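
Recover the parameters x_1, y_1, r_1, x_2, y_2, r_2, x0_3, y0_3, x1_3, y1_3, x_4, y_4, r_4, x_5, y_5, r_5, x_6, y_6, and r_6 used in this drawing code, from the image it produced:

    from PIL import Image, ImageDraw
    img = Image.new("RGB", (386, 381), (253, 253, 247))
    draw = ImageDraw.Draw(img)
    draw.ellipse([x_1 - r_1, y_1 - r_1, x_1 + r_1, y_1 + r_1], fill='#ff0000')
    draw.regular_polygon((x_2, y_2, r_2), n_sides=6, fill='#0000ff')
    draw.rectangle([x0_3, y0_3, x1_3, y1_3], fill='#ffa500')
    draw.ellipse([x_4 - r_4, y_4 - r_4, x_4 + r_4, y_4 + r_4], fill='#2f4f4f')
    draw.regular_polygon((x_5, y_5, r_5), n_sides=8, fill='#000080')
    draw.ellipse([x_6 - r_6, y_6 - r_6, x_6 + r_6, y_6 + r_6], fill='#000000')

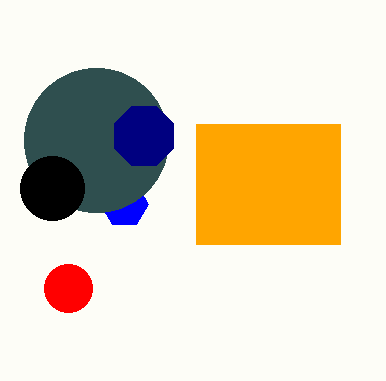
x_1 = 68; y_1 = 288; r_1 = 24; x_2 = 124; y_2 = 204; r_2 = 24; x0_3 = 196; y0_3 = 124; x1_3 = 340; y1_3 = 244; x_4 = 96; y_4 = 140; r_4 = 72; x_5 = 144; y_5 = 136; r_5 = 32; x_6 = 52; y_6 = 188; r_6 = 32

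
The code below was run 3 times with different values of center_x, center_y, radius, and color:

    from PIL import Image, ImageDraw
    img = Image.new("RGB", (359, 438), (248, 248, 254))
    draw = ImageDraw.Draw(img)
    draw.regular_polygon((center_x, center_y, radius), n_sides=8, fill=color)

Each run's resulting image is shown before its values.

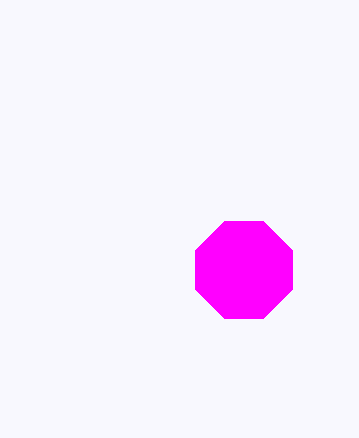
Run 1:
center_x = 244
center_y = 270
radius = 52
color = 'magenta'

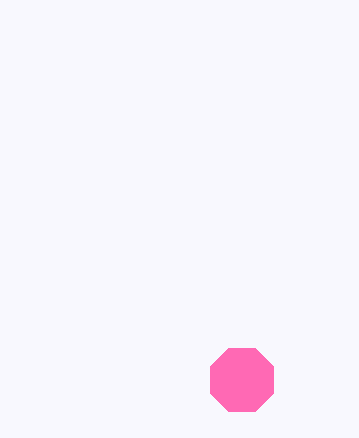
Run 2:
center_x = 242, center_y = 380, radius = 34, color = 'hotpink'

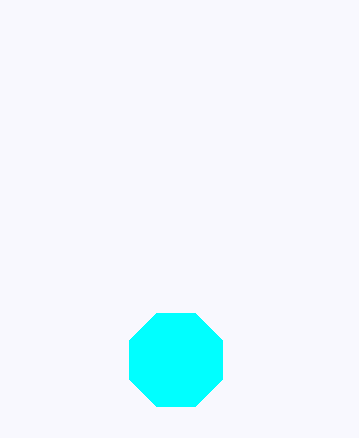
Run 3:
center_x = 176; center_y = 360; radius = 50; color = 'cyan'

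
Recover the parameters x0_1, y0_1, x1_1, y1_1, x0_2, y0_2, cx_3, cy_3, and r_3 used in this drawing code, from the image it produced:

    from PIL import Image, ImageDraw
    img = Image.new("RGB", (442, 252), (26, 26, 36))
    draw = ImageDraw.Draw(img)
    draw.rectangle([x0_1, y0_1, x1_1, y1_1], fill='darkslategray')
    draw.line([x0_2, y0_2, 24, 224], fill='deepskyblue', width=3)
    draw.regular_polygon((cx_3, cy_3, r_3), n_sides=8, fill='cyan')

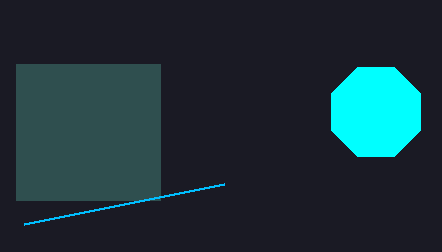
x0_1 = 16, y0_1 = 64, x1_1 = 160, y1_1 = 200, x0_2 = 224, y0_2 = 184, cx_3 = 376, cy_3 = 112, r_3 = 48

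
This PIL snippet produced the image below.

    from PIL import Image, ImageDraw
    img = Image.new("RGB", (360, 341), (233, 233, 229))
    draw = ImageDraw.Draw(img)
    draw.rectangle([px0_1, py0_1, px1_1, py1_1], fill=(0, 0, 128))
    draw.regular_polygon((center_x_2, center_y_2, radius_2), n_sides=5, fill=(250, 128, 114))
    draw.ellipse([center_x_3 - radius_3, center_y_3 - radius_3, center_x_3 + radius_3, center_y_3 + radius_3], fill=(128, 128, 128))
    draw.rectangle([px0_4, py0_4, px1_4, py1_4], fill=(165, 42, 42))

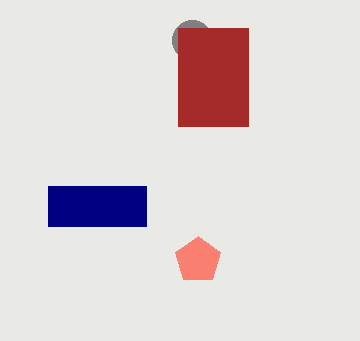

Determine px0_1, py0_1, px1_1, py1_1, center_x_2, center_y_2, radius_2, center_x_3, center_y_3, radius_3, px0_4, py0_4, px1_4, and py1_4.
px0_1 = 48, py0_1 = 186, px1_1 = 146, py1_1 = 226, center_x_2 = 198, center_y_2 = 260, radius_2 = 24, center_x_3 = 192, center_y_3 = 40, radius_3 = 20, px0_4 = 178, py0_4 = 28, px1_4 = 248, py1_4 = 126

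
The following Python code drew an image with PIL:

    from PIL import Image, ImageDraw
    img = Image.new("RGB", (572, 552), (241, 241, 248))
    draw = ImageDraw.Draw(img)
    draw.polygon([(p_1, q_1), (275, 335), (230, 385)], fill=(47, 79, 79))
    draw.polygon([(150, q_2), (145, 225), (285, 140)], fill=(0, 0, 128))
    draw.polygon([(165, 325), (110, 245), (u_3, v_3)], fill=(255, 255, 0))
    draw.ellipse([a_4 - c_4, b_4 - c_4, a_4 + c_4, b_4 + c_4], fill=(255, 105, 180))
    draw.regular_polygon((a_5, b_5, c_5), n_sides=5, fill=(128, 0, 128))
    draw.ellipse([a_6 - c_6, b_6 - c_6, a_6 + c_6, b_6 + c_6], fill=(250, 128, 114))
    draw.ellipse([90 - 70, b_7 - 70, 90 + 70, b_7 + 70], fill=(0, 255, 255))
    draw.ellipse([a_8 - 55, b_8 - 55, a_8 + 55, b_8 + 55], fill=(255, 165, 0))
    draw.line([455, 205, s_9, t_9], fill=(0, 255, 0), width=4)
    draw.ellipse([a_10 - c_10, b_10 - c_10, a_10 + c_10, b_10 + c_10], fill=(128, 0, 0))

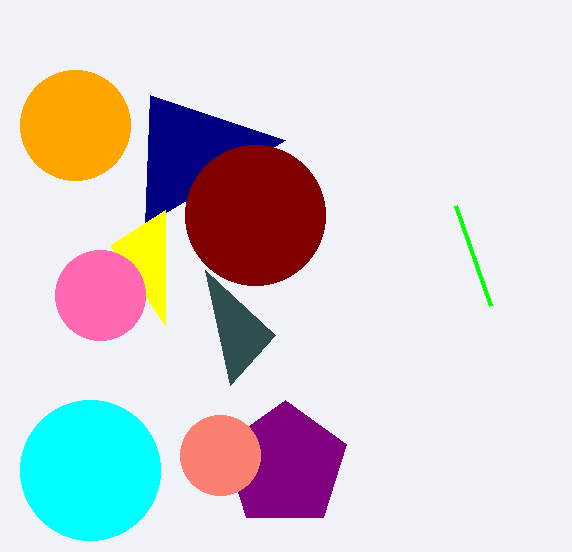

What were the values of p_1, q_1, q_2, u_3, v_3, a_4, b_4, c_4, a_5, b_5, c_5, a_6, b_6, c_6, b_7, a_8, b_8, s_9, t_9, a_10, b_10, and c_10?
p_1 = 205, q_1 = 270, q_2 = 95, u_3 = 165, v_3 = 210, a_4 = 100, b_4 = 295, c_4 = 45, a_5 = 285, b_5 = 465, c_5 = 65, a_6 = 220, b_6 = 455, c_6 = 40, b_7 = 470, a_8 = 75, b_8 = 125, s_9 = 490, t_9 = 305, a_10 = 255, b_10 = 215, c_10 = 70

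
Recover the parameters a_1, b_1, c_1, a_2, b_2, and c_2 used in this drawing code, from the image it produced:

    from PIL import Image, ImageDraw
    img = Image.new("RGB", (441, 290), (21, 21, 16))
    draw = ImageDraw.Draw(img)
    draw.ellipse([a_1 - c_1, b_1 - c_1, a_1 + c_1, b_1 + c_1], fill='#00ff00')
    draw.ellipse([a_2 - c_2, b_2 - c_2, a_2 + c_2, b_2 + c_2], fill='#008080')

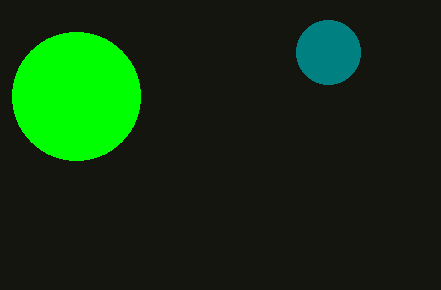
a_1 = 76; b_1 = 96; c_1 = 64; a_2 = 328; b_2 = 52; c_2 = 32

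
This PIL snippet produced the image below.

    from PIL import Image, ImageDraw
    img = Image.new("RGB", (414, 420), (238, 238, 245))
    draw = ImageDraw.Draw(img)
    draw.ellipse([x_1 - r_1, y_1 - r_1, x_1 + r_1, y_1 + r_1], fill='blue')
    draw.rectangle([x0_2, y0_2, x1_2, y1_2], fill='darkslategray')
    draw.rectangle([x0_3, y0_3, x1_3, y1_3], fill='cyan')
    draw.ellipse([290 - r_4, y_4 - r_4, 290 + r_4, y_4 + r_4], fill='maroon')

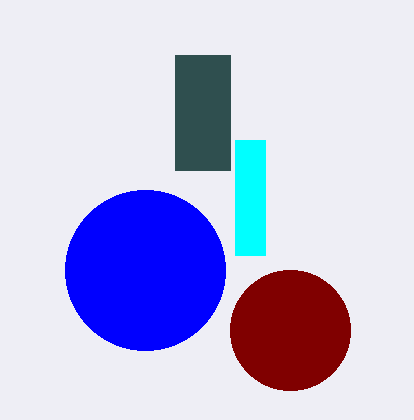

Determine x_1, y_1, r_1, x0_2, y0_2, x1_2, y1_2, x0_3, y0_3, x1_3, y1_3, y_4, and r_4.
x_1 = 145, y_1 = 270, r_1 = 80, x0_2 = 175, y0_2 = 55, x1_2 = 230, y1_2 = 170, x0_3 = 235, y0_3 = 140, x1_3 = 265, y1_3 = 255, y_4 = 330, r_4 = 60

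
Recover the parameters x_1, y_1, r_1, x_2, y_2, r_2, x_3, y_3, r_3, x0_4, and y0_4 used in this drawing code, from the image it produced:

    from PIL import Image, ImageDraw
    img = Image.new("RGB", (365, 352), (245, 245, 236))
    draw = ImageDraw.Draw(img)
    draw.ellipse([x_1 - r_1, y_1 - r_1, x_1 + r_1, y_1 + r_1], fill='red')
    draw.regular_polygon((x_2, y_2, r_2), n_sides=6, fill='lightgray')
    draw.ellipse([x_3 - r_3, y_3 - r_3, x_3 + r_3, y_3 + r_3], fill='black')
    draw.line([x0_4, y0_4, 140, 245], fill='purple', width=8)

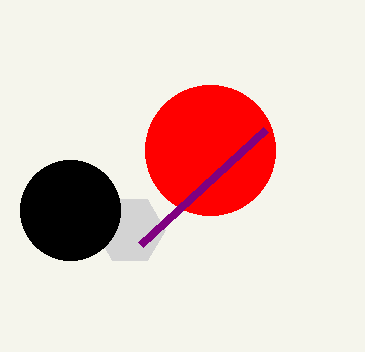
x_1 = 210; y_1 = 150; r_1 = 65; x_2 = 130; y_2 = 230; r_2 = 35; x_3 = 70; y_3 = 210; r_3 = 50; x0_4 = 265; y0_4 = 130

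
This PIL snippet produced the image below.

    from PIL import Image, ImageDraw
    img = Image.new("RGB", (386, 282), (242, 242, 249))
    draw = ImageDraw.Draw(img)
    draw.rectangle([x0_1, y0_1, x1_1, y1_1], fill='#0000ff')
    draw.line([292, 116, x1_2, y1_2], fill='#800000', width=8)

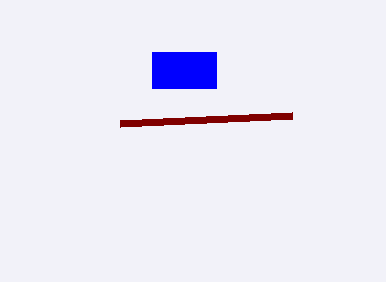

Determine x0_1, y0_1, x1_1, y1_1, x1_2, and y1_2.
x0_1 = 152, y0_1 = 52, x1_1 = 216, y1_1 = 88, x1_2 = 120, y1_2 = 124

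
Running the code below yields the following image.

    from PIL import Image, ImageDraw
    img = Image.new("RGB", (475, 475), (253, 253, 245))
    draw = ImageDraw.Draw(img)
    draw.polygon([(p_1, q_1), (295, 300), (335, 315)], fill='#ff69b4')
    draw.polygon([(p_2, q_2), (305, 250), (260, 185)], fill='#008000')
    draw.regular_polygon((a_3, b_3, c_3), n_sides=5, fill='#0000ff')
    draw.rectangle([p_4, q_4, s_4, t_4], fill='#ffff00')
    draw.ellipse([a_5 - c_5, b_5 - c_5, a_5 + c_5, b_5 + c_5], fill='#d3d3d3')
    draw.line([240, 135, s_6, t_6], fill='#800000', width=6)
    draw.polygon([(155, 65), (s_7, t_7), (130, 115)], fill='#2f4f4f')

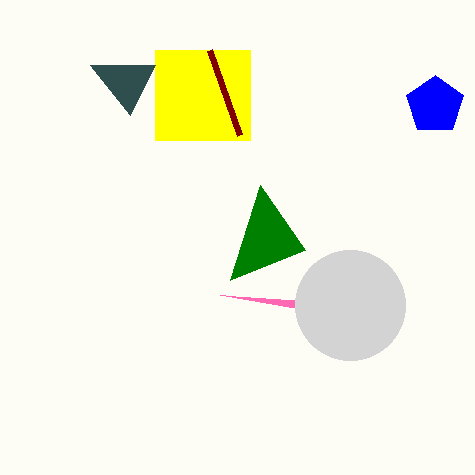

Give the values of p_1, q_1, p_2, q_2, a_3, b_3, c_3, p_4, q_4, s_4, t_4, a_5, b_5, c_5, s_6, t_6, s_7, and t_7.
p_1 = 220; q_1 = 295; p_2 = 230; q_2 = 280; a_3 = 435; b_3 = 105; c_3 = 30; p_4 = 155; q_4 = 50; s_4 = 250; t_4 = 140; a_5 = 350; b_5 = 305; c_5 = 55; s_6 = 210; t_6 = 50; s_7 = 90; t_7 = 65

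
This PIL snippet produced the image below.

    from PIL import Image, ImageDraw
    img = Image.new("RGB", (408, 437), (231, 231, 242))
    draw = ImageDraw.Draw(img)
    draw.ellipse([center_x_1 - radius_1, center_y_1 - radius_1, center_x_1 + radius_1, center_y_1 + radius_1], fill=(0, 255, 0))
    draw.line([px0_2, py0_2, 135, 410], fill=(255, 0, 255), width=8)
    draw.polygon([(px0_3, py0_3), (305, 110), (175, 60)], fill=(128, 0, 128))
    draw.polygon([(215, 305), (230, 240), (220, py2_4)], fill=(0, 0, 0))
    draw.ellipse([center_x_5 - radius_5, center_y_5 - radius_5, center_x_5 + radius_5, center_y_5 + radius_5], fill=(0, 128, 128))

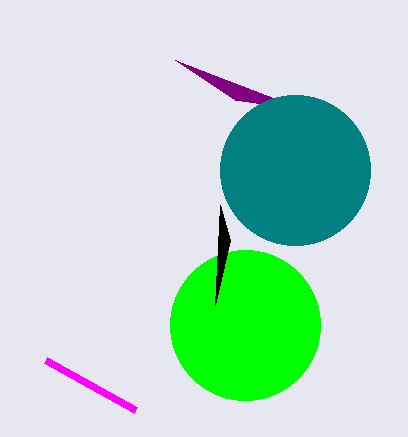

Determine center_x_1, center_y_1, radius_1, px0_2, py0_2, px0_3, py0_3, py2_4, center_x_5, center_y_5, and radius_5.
center_x_1 = 245, center_y_1 = 325, radius_1 = 75, px0_2 = 45, py0_2 = 360, px0_3 = 235, py0_3 = 100, py2_4 = 205, center_x_5 = 295, center_y_5 = 170, radius_5 = 75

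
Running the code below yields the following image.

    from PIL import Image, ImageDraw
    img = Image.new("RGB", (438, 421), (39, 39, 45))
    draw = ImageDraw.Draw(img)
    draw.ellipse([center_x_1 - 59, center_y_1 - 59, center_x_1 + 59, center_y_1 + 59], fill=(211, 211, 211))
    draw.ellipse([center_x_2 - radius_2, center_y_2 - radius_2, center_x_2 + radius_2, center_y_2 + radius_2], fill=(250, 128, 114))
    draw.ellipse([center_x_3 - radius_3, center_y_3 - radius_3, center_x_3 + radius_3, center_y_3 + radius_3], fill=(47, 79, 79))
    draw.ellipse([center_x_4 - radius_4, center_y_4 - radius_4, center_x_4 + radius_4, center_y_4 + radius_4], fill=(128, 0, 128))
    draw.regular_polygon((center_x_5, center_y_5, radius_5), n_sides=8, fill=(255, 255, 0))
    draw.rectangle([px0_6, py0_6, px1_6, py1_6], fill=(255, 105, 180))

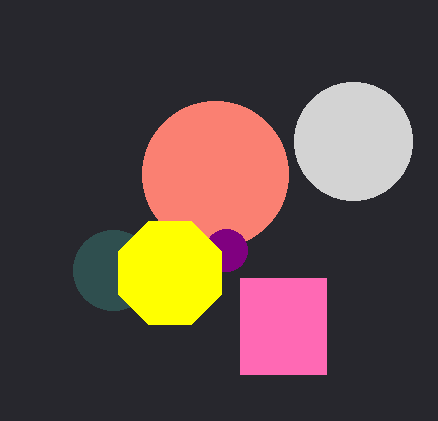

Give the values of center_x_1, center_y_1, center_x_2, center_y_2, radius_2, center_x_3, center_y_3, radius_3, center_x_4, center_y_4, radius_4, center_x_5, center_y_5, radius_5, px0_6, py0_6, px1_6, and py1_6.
center_x_1 = 353, center_y_1 = 141, center_x_2 = 215, center_y_2 = 174, radius_2 = 73, center_x_3 = 113, center_y_3 = 270, radius_3 = 40, center_x_4 = 226, center_y_4 = 250, radius_4 = 21, center_x_5 = 170, center_y_5 = 273, radius_5 = 56, px0_6 = 240, py0_6 = 278, px1_6 = 326, py1_6 = 374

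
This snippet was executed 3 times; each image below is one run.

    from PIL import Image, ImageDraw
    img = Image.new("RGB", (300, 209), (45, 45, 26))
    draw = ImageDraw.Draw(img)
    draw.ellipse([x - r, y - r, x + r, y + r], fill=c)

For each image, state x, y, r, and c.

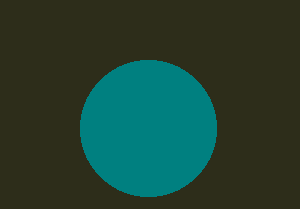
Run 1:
x = 148
y = 128
r = 68
c = 'teal'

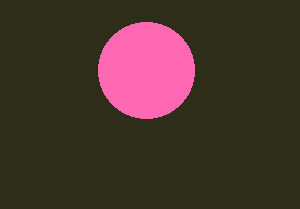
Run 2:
x = 146; y = 70; r = 48; c = 'hotpink'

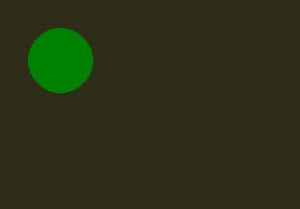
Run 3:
x = 60
y = 60
r = 32
c = 'green'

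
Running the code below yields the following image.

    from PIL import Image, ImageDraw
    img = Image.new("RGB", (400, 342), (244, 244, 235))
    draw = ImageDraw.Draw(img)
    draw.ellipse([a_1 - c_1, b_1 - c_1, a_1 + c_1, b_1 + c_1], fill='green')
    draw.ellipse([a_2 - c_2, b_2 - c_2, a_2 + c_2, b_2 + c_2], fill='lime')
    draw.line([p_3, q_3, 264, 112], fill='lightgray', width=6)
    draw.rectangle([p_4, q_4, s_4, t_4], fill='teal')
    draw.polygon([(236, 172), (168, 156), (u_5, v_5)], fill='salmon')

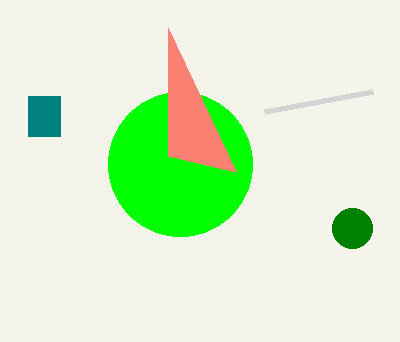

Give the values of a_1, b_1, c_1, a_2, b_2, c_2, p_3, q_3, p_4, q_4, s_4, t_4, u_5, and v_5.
a_1 = 352; b_1 = 228; c_1 = 20; a_2 = 180; b_2 = 164; c_2 = 72; p_3 = 372; q_3 = 92; p_4 = 28; q_4 = 96; s_4 = 60; t_4 = 136; u_5 = 168; v_5 = 28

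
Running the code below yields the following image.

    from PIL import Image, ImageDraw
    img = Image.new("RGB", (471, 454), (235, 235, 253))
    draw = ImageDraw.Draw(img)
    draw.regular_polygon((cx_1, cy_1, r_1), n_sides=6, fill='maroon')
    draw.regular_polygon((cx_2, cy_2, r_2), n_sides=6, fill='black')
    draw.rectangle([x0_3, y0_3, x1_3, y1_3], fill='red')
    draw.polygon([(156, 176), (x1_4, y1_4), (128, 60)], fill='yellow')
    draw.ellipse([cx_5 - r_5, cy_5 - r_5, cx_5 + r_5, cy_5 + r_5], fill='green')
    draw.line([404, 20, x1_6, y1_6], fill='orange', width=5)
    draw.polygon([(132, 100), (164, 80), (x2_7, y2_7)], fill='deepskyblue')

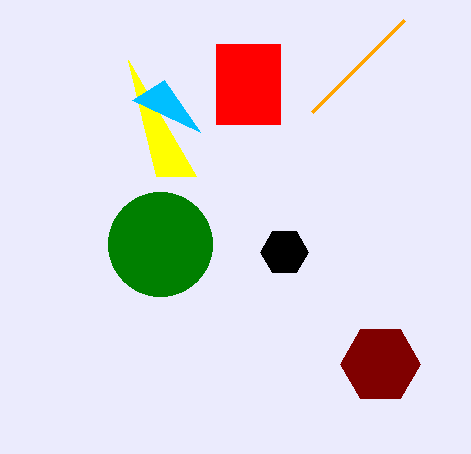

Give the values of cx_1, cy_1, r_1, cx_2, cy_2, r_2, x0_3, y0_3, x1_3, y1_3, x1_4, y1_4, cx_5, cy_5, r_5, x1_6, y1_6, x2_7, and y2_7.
cx_1 = 380; cy_1 = 364; r_1 = 40; cx_2 = 284; cy_2 = 252; r_2 = 24; x0_3 = 216; y0_3 = 44; x1_3 = 280; y1_3 = 124; x1_4 = 196; y1_4 = 176; cx_5 = 160; cy_5 = 244; r_5 = 52; x1_6 = 312; y1_6 = 112; x2_7 = 200; y2_7 = 132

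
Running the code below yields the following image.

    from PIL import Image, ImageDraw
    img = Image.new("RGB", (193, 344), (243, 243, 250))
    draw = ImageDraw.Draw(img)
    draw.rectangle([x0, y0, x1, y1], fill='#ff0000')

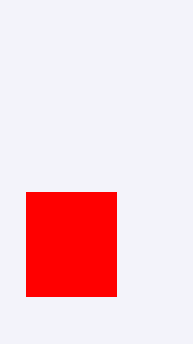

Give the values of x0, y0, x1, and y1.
x0 = 26; y0 = 192; x1 = 116; y1 = 296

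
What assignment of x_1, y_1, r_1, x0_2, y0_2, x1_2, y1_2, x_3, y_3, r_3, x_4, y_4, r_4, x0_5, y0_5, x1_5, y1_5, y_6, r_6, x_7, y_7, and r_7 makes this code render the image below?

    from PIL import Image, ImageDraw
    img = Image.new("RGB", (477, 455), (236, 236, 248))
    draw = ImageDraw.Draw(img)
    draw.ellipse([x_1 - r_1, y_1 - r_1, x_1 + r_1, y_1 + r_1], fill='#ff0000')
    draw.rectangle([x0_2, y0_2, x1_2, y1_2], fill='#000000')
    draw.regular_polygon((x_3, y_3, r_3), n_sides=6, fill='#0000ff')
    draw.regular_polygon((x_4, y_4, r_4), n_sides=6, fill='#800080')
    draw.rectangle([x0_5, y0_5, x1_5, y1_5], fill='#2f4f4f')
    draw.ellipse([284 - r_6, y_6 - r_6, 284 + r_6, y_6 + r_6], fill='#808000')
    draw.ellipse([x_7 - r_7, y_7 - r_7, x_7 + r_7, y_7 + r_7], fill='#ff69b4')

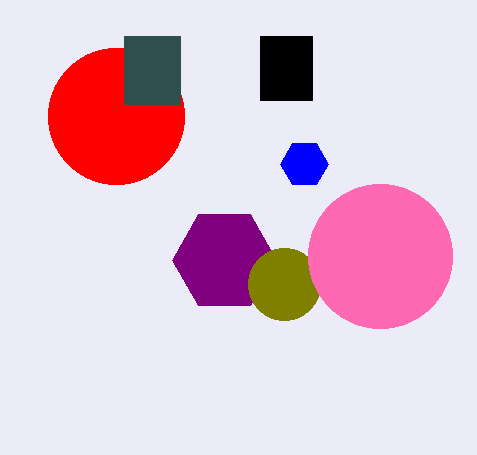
x_1 = 116; y_1 = 116; r_1 = 68; x0_2 = 260; y0_2 = 36; x1_2 = 312; y1_2 = 100; x_3 = 304; y_3 = 164; r_3 = 24; x_4 = 224; y_4 = 260; r_4 = 52; x0_5 = 124; y0_5 = 36; x1_5 = 180; y1_5 = 104; y_6 = 284; r_6 = 36; x_7 = 380; y_7 = 256; r_7 = 72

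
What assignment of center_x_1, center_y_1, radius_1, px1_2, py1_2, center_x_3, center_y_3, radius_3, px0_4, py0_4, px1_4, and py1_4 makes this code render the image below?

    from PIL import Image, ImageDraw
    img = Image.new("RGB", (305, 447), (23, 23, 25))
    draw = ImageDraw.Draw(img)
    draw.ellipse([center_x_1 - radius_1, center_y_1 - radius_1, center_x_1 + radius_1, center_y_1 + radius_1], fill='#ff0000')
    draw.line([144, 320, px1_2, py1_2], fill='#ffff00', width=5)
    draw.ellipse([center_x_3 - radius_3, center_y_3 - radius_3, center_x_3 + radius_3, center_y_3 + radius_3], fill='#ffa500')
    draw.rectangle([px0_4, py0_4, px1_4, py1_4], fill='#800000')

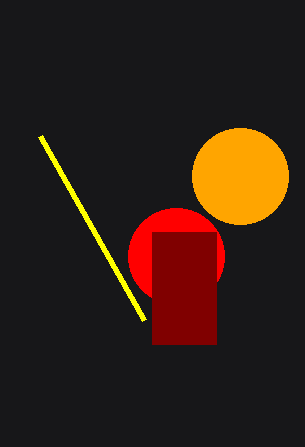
center_x_1 = 176
center_y_1 = 256
radius_1 = 48
px1_2 = 40
py1_2 = 136
center_x_3 = 240
center_y_3 = 176
radius_3 = 48
px0_4 = 152
py0_4 = 232
px1_4 = 216
py1_4 = 344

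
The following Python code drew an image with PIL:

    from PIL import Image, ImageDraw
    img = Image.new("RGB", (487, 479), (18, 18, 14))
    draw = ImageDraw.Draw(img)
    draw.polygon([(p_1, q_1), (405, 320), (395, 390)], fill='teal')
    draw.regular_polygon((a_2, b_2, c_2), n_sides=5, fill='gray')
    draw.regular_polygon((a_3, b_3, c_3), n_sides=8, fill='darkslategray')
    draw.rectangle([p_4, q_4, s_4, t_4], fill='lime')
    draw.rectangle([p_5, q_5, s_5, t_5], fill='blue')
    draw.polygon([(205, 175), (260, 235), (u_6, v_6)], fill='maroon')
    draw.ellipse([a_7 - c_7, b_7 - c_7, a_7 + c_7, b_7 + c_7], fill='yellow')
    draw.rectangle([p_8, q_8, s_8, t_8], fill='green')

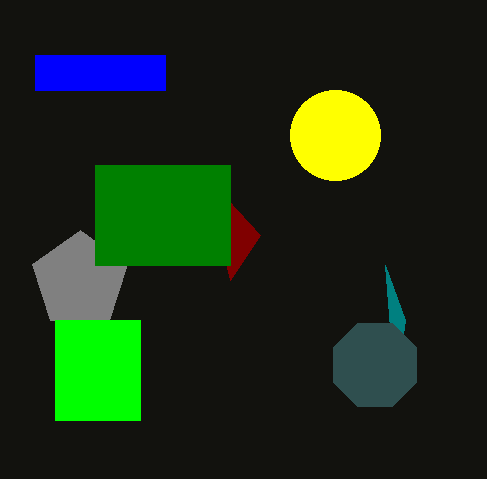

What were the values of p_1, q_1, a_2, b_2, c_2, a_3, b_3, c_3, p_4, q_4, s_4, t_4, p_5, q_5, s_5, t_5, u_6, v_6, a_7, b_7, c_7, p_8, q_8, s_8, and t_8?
p_1 = 385
q_1 = 265
a_2 = 80
b_2 = 280
c_2 = 50
a_3 = 375
b_3 = 365
c_3 = 45
p_4 = 55
q_4 = 320
s_4 = 140
t_4 = 420
p_5 = 35
q_5 = 55
s_5 = 165
t_5 = 90
u_6 = 230
v_6 = 280
a_7 = 335
b_7 = 135
c_7 = 45
p_8 = 95
q_8 = 165
s_8 = 230
t_8 = 265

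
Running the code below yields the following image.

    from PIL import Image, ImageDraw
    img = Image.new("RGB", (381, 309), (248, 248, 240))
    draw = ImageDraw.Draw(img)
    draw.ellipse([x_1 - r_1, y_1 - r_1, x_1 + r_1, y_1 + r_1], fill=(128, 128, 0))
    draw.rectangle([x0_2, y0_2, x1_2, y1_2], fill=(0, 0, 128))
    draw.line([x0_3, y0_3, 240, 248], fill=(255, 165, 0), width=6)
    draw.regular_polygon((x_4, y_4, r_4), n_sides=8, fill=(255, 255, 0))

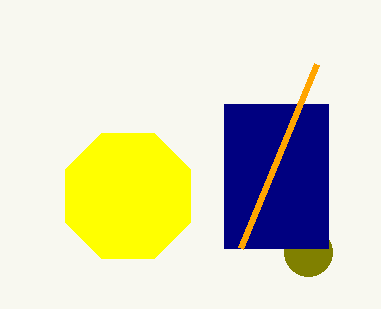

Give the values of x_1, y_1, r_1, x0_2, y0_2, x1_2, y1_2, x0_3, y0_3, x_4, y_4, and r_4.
x_1 = 308; y_1 = 252; r_1 = 24; x0_2 = 224; y0_2 = 104; x1_2 = 328; y1_2 = 248; x0_3 = 316; y0_3 = 64; x_4 = 128; y_4 = 196; r_4 = 68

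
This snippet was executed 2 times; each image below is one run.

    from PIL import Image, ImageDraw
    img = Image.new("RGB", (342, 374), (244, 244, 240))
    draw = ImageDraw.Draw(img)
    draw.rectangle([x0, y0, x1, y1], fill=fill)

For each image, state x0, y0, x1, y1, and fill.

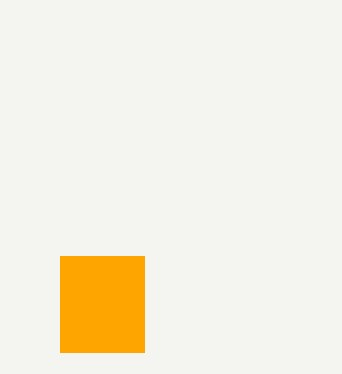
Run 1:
x0 = 60, y0 = 256, x1 = 144, y1 = 352, fill = 'orange'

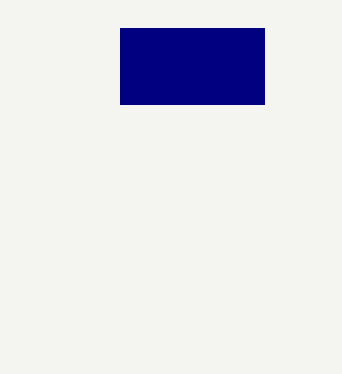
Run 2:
x0 = 120; y0 = 28; x1 = 264; y1 = 104; fill = 'navy'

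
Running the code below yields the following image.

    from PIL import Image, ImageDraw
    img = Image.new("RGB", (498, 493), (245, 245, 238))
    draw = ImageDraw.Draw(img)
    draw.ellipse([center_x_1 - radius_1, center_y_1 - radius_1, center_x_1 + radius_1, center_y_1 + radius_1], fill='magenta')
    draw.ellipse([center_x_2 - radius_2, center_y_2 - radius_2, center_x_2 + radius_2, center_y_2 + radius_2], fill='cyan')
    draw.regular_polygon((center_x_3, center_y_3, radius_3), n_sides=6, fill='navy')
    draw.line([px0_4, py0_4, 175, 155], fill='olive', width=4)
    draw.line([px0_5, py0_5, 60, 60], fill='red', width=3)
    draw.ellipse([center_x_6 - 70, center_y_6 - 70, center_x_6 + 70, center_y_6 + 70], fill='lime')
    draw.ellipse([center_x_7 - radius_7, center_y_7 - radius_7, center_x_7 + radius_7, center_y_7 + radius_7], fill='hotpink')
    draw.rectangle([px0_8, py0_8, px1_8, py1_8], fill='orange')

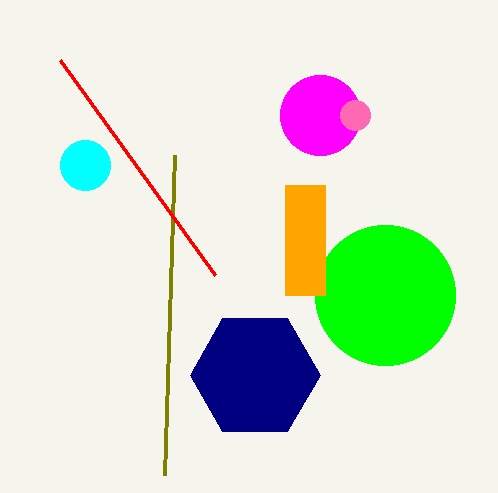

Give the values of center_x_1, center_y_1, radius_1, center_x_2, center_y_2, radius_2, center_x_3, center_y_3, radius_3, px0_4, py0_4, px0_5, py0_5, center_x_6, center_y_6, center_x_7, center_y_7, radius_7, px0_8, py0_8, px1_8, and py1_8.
center_x_1 = 320; center_y_1 = 115; radius_1 = 40; center_x_2 = 85; center_y_2 = 165; radius_2 = 25; center_x_3 = 255; center_y_3 = 375; radius_3 = 65; px0_4 = 165; py0_4 = 475; px0_5 = 215; py0_5 = 275; center_x_6 = 385; center_y_6 = 295; center_x_7 = 355; center_y_7 = 115; radius_7 = 15; px0_8 = 285; py0_8 = 185; px1_8 = 325; py1_8 = 295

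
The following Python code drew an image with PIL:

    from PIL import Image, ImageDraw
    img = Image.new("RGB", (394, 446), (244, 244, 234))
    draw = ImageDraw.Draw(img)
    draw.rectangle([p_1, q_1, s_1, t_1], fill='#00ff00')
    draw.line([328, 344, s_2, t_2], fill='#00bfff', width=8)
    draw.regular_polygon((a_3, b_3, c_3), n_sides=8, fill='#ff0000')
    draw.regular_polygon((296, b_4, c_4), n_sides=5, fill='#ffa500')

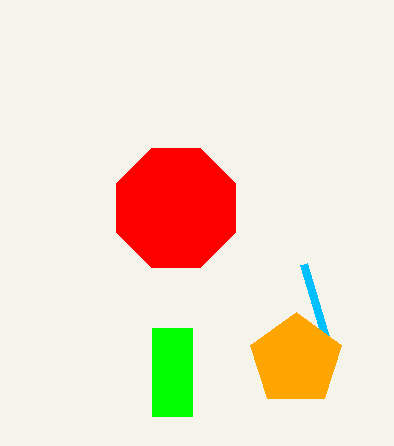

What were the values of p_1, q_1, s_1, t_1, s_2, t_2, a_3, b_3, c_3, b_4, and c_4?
p_1 = 152
q_1 = 328
s_1 = 192
t_1 = 416
s_2 = 304
t_2 = 264
a_3 = 176
b_3 = 208
c_3 = 64
b_4 = 360
c_4 = 48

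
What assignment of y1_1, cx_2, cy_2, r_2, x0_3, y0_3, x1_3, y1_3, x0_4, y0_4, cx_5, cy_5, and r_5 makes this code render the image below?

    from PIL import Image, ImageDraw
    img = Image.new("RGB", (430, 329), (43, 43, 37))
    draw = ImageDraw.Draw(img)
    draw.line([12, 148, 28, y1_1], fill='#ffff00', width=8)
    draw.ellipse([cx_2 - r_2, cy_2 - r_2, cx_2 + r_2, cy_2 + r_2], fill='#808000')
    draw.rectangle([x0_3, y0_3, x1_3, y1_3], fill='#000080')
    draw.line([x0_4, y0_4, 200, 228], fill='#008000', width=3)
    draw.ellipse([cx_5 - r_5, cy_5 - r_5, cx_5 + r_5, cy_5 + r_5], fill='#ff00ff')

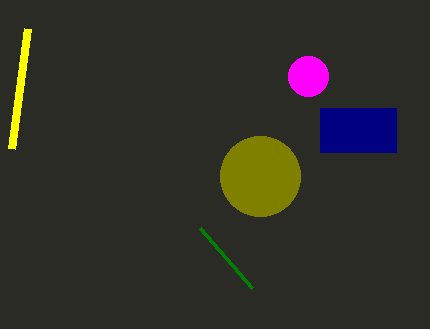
y1_1 = 28, cx_2 = 260, cy_2 = 176, r_2 = 40, x0_3 = 320, y0_3 = 108, x1_3 = 396, y1_3 = 152, x0_4 = 252, y0_4 = 288, cx_5 = 308, cy_5 = 76, r_5 = 20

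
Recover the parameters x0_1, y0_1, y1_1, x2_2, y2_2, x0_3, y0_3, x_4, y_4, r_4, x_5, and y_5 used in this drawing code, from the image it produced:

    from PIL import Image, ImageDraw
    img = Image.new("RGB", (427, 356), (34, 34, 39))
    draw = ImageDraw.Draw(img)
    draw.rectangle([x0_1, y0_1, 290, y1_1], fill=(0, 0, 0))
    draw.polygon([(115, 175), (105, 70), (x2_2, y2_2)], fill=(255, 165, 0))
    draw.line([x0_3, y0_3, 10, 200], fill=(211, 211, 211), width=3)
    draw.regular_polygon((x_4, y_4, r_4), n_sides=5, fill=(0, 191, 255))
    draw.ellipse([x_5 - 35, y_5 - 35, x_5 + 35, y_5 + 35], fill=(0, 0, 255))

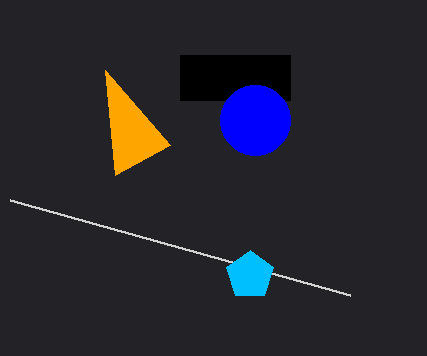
x0_1 = 180; y0_1 = 55; y1_1 = 100; x2_2 = 170; y2_2 = 145; x0_3 = 350; y0_3 = 295; x_4 = 250; y_4 = 275; r_4 = 25; x_5 = 255; y_5 = 120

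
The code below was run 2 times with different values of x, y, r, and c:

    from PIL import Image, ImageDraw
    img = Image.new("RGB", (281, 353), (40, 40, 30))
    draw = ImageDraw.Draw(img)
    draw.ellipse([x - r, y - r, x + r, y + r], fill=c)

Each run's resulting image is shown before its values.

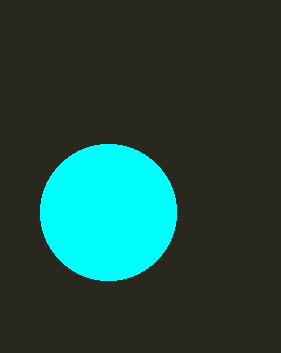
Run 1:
x = 108
y = 212
r = 68
c = 'cyan'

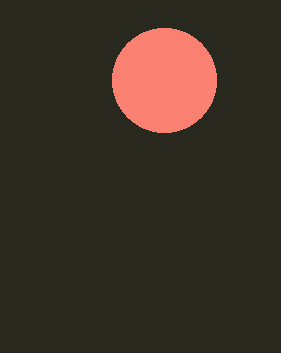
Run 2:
x = 164; y = 80; r = 52; c = 'salmon'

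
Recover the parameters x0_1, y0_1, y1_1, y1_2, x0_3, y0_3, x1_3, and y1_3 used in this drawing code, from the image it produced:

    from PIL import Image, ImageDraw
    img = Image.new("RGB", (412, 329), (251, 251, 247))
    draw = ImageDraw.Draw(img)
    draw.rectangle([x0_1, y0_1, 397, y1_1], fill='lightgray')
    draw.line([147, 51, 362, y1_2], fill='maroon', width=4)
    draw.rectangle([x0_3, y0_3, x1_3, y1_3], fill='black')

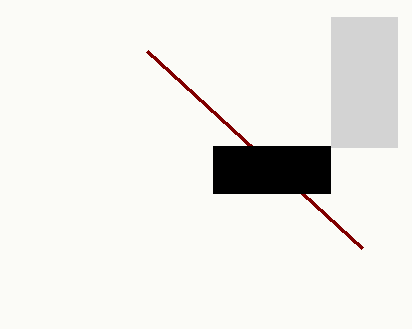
x0_1 = 331, y0_1 = 17, y1_1 = 147, y1_2 = 248, x0_3 = 213, y0_3 = 146, x1_3 = 330, y1_3 = 193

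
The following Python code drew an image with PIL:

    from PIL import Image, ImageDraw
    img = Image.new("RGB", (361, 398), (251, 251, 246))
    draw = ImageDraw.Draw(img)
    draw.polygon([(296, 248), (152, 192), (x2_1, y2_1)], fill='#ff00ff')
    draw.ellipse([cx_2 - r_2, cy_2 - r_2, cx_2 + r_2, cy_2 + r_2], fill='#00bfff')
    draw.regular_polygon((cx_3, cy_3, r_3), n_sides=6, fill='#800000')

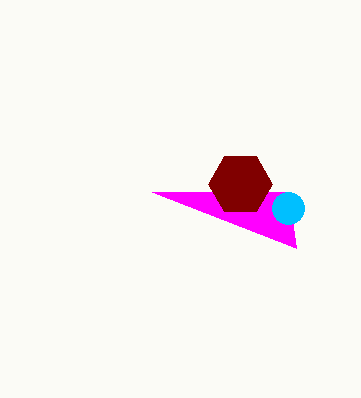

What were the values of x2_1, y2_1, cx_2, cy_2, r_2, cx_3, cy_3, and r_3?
x2_1 = 288
y2_1 = 192
cx_2 = 288
cy_2 = 208
r_2 = 16
cx_3 = 240
cy_3 = 184
r_3 = 32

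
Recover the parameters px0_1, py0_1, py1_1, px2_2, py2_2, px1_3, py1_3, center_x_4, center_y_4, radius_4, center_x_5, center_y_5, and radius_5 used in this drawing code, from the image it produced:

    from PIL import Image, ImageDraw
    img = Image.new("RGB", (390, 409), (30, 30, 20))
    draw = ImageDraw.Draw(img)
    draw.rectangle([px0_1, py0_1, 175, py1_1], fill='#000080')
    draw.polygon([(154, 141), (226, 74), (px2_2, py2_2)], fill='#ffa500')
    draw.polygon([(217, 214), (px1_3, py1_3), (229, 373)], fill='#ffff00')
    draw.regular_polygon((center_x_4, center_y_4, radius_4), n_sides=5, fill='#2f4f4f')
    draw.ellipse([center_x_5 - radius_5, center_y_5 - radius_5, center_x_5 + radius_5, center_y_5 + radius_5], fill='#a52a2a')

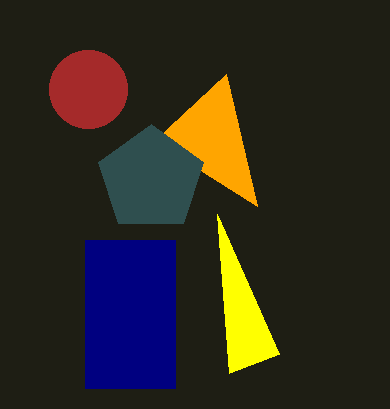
px0_1 = 85
py0_1 = 240
py1_1 = 388
px2_2 = 257
py2_2 = 206
px1_3 = 279
py1_3 = 354
center_x_4 = 151
center_y_4 = 179
radius_4 = 55
center_x_5 = 88
center_y_5 = 89
radius_5 = 39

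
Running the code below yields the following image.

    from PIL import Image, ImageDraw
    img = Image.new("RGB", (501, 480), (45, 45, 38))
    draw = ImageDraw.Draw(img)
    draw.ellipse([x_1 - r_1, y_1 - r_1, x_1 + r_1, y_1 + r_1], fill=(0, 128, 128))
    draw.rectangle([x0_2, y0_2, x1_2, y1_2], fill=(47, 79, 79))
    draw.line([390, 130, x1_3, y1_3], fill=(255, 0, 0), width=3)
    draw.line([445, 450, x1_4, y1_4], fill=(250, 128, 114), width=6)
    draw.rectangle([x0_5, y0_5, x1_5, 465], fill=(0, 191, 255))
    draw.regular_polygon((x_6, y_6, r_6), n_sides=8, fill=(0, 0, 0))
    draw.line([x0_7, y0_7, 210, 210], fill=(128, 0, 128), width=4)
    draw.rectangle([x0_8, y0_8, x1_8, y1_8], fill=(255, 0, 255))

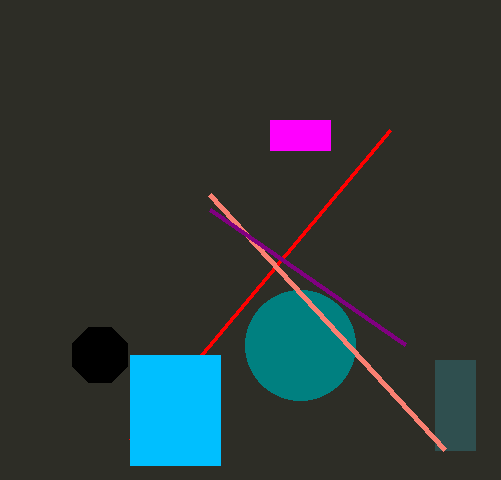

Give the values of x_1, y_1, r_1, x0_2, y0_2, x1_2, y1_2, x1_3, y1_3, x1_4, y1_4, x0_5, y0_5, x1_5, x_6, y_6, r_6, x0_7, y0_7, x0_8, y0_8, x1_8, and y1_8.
x_1 = 300
y_1 = 345
r_1 = 55
x0_2 = 435
y0_2 = 360
x1_2 = 475
y1_2 = 450
x1_3 = 130
y1_3 = 440
x1_4 = 210
y1_4 = 195
x0_5 = 130
y0_5 = 355
x1_5 = 220
x_6 = 100
y_6 = 355
r_6 = 30
x0_7 = 405
y0_7 = 345
x0_8 = 270
y0_8 = 120
x1_8 = 330
y1_8 = 150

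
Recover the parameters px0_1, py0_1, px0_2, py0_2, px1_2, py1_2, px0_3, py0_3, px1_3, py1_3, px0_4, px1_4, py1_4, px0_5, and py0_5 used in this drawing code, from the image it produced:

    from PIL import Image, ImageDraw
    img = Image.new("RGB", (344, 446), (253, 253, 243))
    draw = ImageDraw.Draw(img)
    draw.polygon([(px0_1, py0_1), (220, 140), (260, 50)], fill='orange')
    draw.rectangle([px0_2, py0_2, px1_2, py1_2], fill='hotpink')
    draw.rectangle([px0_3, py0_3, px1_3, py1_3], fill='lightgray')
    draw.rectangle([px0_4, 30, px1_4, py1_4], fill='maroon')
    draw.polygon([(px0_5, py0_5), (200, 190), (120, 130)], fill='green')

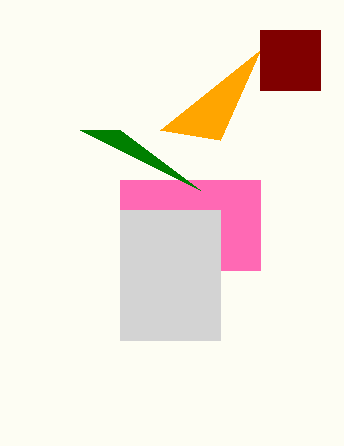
px0_1 = 160, py0_1 = 130, px0_2 = 120, py0_2 = 180, px1_2 = 260, py1_2 = 270, px0_3 = 120, py0_3 = 210, px1_3 = 220, py1_3 = 340, px0_4 = 260, px1_4 = 320, py1_4 = 90, px0_5 = 80, py0_5 = 130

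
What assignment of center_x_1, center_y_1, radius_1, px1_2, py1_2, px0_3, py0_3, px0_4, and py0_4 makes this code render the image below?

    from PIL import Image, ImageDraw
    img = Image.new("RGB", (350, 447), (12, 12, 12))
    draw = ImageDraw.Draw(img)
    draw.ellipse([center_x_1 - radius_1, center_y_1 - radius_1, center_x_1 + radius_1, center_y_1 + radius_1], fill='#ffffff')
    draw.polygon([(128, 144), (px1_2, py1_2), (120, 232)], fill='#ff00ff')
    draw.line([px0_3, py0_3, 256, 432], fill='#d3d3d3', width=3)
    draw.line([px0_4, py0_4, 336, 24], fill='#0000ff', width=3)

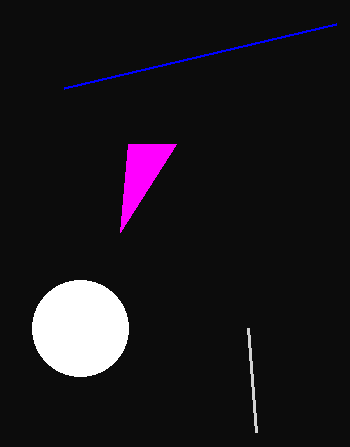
center_x_1 = 80; center_y_1 = 328; radius_1 = 48; px1_2 = 176; py1_2 = 144; px0_3 = 248; py0_3 = 328; px0_4 = 64; py0_4 = 88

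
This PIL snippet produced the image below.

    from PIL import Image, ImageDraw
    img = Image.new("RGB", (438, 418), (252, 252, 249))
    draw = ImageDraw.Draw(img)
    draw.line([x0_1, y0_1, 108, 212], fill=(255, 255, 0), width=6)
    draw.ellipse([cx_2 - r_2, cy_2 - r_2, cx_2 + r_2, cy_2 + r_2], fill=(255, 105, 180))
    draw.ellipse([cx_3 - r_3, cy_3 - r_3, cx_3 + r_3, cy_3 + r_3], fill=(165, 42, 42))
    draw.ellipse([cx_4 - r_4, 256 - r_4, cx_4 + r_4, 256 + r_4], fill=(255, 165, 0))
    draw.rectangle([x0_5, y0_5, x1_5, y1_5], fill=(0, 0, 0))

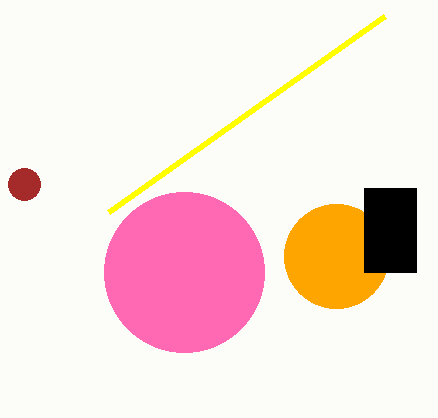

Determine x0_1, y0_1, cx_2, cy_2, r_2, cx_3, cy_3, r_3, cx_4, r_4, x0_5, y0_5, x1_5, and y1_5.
x0_1 = 384, y0_1 = 16, cx_2 = 184, cy_2 = 272, r_2 = 80, cx_3 = 24, cy_3 = 184, r_3 = 16, cx_4 = 336, r_4 = 52, x0_5 = 364, y0_5 = 188, x1_5 = 416, y1_5 = 272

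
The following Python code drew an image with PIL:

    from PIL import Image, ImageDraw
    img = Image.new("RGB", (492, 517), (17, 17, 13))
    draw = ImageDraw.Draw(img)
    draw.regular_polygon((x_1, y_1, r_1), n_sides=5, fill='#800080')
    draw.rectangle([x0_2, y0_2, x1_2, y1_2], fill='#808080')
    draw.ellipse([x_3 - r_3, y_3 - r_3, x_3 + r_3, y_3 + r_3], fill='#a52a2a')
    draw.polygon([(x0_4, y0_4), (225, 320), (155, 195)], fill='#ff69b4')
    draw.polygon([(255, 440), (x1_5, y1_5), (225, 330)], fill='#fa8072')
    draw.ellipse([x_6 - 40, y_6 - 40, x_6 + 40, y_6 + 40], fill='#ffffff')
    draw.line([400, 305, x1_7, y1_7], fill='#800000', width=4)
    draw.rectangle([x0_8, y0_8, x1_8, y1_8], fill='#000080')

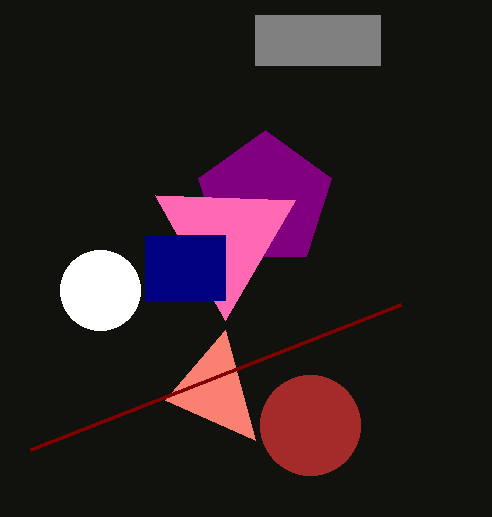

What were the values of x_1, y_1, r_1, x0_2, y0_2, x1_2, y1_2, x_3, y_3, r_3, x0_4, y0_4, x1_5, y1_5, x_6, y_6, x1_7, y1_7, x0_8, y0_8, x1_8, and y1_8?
x_1 = 265, y_1 = 200, r_1 = 70, x0_2 = 255, y0_2 = 15, x1_2 = 380, y1_2 = 65, x_3 = 310, y_3 = 425, r_3 = 50, x0_4 = 295, y0_4 = 200, x1_5 = 165, y1_5 = 400, x_6 = 100, y_6 = 290, x1_7 = 30, y1_7 = 450, x0_8 = 145, y0_8 = 235, x1_8 = 225, y1_8 = 300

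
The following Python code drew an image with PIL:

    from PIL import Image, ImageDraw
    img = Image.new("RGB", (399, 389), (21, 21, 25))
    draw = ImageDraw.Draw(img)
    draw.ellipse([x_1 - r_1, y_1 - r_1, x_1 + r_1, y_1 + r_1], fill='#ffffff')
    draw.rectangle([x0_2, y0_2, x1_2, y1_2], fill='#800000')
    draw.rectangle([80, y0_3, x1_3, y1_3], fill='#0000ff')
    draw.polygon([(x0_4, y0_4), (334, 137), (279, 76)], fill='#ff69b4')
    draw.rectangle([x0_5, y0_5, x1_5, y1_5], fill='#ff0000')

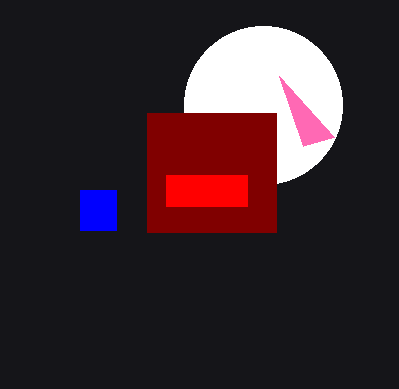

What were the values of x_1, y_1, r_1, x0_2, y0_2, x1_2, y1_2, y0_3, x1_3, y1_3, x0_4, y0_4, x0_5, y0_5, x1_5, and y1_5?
x_1 = 263
y_1 = 105
r_1 = 79
x0_2 = 147
y0_2 = 113
x1_2 = 276
y1_2 = 232
y0_3 = 190
x1_3 = 116
y1_3 = 230
x0_4 = 303
y0_4 = 146
x0_5 = 166
y0_5 = 175
x1_5 = 247
y1_5 = 206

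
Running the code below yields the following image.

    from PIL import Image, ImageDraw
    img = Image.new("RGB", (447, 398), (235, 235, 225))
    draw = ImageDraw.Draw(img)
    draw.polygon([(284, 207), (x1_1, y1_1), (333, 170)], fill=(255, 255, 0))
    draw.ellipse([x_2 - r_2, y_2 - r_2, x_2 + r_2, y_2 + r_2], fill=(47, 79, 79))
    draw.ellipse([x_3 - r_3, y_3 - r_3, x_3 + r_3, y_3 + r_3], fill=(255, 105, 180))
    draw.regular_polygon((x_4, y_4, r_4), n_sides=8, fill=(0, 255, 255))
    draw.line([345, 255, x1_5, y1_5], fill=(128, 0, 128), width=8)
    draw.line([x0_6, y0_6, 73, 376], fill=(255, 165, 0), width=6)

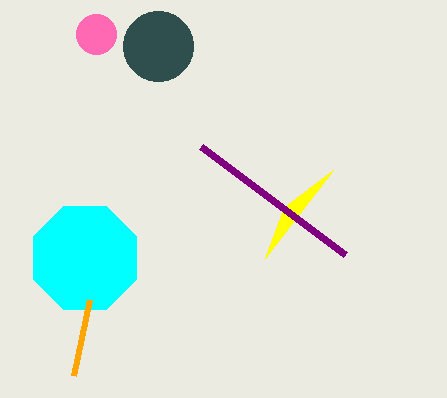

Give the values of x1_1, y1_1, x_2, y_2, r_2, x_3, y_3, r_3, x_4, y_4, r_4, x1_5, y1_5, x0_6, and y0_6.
x1_1 = 265
y1_1 = 258
x_2 = 158
y_2 = 46
r_2 = 35
x_3 = 96
y_3 = 34
r_3 = 20
x_4 = 85
y_4 = 258
r_4 = 56
x1_5 = 201
y1_5 = 147
x0_6 = 89
y0_6 = 300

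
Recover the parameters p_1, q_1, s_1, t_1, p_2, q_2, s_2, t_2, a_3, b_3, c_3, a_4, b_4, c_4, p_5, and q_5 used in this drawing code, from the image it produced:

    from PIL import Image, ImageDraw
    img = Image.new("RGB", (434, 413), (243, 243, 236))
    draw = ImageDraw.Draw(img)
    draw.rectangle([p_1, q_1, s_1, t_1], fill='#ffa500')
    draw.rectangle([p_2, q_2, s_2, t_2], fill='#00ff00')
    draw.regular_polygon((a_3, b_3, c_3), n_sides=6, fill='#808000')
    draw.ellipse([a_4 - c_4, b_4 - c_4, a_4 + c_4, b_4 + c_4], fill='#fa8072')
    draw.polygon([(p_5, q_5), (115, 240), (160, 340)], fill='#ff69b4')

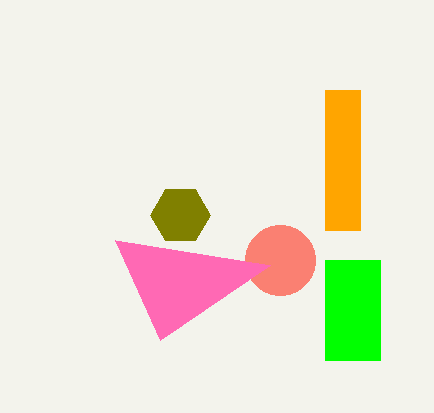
p_1 = 325; q_1 = 90; s_1 = 360; t_1 = 230; p_2 = 325; q_2 = 260; s_2 = 380; t_2 = 360; a_3 = 180; b_3 = 215; c_3 = 30; a_4 = 280; b_4 = 260; c_4 = 35; p_5 = 270; q_5 = 265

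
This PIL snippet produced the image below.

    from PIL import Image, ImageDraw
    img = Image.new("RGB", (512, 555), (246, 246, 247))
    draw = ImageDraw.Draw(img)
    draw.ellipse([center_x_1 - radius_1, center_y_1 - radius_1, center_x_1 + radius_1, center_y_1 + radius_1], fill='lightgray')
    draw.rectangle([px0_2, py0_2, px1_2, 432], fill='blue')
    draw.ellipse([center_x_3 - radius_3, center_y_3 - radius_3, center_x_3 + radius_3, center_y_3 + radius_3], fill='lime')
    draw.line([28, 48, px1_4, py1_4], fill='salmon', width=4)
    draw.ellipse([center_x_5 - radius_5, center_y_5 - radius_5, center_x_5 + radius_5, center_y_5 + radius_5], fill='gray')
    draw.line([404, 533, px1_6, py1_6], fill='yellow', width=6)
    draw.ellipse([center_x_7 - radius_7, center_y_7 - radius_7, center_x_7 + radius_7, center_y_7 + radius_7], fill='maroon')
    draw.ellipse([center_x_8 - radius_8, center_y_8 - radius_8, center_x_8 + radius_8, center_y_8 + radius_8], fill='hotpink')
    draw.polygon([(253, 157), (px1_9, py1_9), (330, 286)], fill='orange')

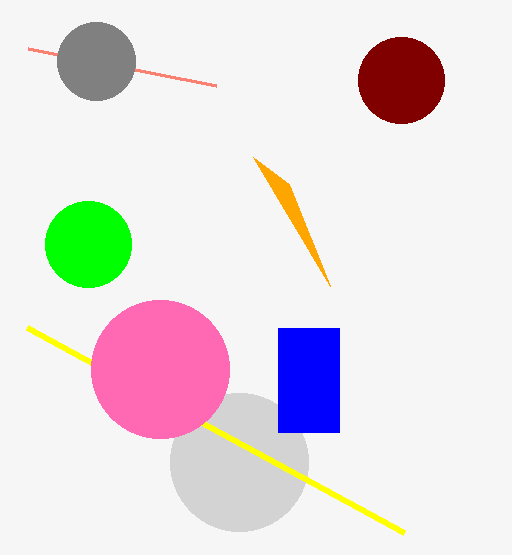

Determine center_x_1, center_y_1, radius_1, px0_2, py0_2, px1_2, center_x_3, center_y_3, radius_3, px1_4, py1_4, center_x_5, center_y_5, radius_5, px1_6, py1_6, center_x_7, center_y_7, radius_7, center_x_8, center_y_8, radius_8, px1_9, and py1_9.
center_x_1 = 239
center_y_1 = 462
radius_1 = 69
px0_2 = 278
py0_2 = 328
px1_2 = 339
center_x_3 = 88
center_y_3 = 244
radius_3 = 43
px1_4 = 216
py1_4 = 85
center_x_5 = 96
center_y_5 = 61
radius_5 = 39
px1_6 = 27
py1_6 = 328
center_x_7 = 401
center_y_7 = 80
radius_7 = 43
center_x_8 = 160
center_y_8 = 369
radius_8 = 69
px1_9 = 289
py1_9 = 184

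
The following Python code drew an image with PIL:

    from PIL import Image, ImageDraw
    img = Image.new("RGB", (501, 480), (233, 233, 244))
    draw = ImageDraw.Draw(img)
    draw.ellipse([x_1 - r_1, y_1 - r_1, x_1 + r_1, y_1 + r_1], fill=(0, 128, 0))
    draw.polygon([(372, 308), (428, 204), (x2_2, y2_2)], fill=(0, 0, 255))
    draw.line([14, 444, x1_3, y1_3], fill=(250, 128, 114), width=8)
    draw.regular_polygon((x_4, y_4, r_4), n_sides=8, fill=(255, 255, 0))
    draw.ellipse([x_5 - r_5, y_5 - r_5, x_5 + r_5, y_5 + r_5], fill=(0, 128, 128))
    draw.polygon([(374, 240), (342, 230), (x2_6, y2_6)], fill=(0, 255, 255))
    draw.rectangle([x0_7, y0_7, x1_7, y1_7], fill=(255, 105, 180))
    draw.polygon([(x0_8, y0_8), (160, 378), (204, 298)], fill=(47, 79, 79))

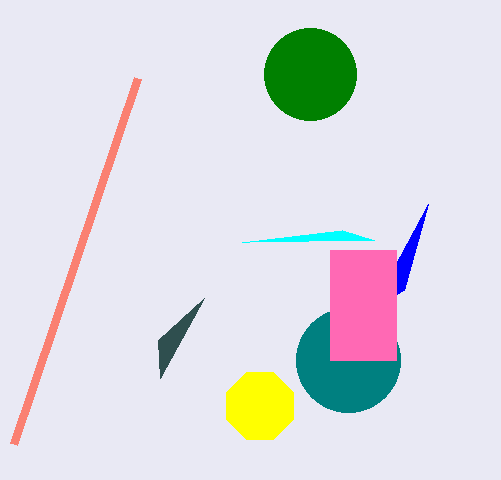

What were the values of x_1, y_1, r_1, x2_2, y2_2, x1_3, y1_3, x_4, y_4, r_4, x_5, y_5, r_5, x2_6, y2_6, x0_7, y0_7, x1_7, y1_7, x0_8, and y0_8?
x_1 = 310; y_1 = 74; r_1 = 46; x2_2 = 404; y2_2 = 290; x1_3 = 138; y1_3 = 78; x_4 = 260; y_4 = 406; r_4 = 36; x_5 = 348; y_5 = 360; r_5 = 52; x2_6 = 242; y2_6 = 242; x0_7 = 330; y0_7 = 250; x1_7 = 396; y1_7 = 360; x0_8 = 158; y0_8 = 340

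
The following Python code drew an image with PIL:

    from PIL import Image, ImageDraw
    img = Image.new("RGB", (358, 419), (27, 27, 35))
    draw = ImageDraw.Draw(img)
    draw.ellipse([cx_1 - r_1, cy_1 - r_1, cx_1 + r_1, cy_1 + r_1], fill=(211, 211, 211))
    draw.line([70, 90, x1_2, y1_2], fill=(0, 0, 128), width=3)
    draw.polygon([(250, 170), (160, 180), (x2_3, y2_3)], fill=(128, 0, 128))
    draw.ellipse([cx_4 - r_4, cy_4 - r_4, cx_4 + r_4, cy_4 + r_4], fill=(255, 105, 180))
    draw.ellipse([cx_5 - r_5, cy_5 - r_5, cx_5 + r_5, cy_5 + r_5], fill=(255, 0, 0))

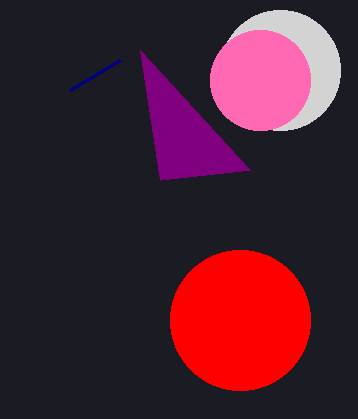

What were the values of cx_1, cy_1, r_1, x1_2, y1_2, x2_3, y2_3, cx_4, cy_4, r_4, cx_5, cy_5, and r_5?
cx_1 = 280
cy_1 = 70
r_1 = 60
x1_2 = 120
y1_2 = 60
x2_3 = 140
y2_3 = 50
cx_4 = 260
cy_4 = 80
r_4 = 50
cx_5 = 240
cy_5 = 320
r_5 = 70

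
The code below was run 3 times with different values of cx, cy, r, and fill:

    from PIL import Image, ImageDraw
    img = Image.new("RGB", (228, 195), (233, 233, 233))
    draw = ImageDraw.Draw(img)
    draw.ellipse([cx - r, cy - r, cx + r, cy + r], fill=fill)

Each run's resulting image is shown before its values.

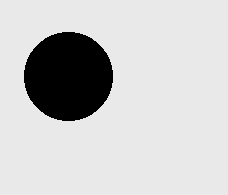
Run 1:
cx = 68; cy = 76; r = 44; fill = 'black'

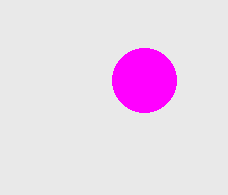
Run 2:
cx = 144
cy = 80
r = 32
fill = 'magenta'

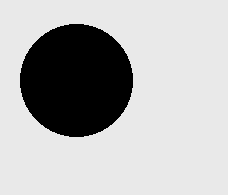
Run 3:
cx = 76
cy = 80
r = 56
fill = 'black'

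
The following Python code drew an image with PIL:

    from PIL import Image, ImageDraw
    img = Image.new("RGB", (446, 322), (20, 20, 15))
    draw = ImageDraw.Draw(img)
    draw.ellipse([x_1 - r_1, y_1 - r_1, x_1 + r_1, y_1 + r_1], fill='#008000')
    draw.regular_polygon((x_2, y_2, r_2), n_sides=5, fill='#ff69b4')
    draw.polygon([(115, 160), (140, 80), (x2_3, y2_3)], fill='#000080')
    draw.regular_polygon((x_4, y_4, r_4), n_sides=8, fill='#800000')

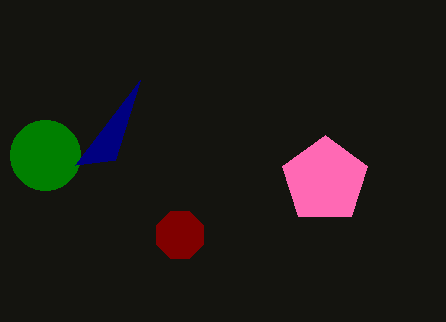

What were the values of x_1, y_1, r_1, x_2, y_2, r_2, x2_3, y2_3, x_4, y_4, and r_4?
x_1 = 45; y_1 = 155; r_1 = 35; x_2 = 325; y_2 = 180; r_2 = 45; x2_3 = 75; y2_3 = 165; x_4 = 180; y_4 = 235; r_4 = 25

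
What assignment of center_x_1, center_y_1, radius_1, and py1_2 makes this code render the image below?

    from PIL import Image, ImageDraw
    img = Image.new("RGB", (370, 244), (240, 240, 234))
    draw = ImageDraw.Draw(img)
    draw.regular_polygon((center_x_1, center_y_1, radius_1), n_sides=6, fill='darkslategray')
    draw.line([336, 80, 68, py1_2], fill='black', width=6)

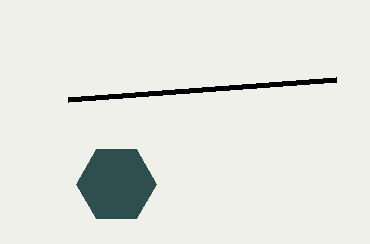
center_x_1 = 116
center_y_1 = 184
radius_1 = 40
py1_2 = 100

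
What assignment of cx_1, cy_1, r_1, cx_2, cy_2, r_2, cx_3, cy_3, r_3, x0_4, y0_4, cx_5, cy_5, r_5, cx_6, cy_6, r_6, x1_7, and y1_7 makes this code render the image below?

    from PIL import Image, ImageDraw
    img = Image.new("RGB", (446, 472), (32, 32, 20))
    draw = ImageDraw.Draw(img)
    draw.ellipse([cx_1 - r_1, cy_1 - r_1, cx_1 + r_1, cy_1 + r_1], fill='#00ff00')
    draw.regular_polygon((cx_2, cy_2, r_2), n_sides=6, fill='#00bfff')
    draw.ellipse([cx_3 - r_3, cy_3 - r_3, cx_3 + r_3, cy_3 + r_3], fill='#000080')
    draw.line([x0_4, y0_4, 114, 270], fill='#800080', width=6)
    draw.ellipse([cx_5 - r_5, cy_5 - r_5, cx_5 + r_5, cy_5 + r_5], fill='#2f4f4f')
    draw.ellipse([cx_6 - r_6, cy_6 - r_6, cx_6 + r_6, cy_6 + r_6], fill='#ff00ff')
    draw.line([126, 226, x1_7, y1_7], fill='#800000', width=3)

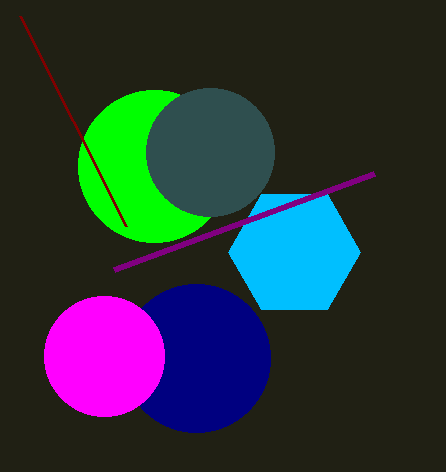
cx_1 = 154, cy_1 = 166, r_1 = 76, cx_2 = 294, cy_2 = 252, r_2 = 66, cx_3 = 196, cy_3 = 358, r_3 = 74, x0_4 = 374, y0_4 = 174, cx_5 = 210, cy_5 = 152, r_5 = 64, cx_6 = 104, cy_6 = 356, r_6 = 60, x1_7 = 20, y1_7 = 16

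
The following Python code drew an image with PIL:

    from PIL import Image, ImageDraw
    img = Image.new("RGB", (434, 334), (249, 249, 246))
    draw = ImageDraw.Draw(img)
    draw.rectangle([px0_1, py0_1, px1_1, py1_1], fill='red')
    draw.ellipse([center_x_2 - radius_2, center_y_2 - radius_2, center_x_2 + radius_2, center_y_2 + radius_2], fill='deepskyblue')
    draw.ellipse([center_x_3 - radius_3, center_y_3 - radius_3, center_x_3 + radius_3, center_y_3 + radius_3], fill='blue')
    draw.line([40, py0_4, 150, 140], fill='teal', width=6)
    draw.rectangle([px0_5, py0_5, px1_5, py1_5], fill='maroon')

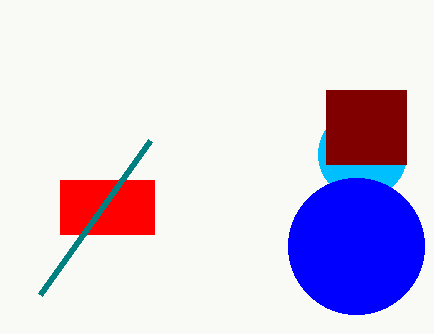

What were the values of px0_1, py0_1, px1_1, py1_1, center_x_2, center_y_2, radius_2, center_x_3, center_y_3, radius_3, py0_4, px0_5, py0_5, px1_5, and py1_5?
px0_1 = 60; py0_1 = 180; px1_1 = 154; py1_1 = 234; center_x_2 = 362; center_y_2 = 154; radius_2 = 44; center_x_3 = 356; center_y_3 = 246; radius_3 = 68; py0_4 = 294; px0_5 = 326; py0_5 = 90; px1_5 = 406; py1_5 = 164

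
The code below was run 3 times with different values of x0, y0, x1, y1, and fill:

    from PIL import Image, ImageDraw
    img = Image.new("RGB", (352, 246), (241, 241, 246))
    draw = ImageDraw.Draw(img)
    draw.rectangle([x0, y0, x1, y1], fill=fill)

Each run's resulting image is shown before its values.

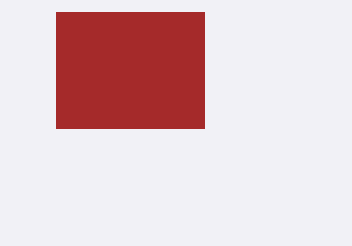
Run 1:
x0 = 56
y0 = 12
x1 = 204
y1 = 128
fill = 'brown'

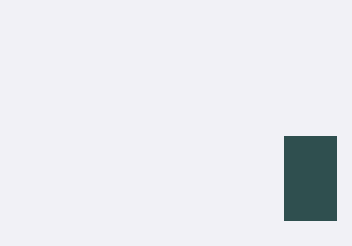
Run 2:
x0 = 284; y0 = 136; x1 = 336; y1 = 220; fill = 'darkslategray'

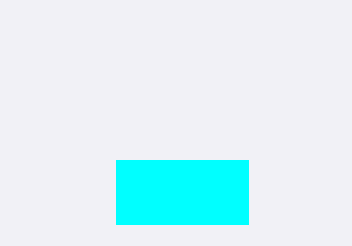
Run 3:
x0 = 116, y0 = 160, x1 = 248, y1 = 224, fill = 'cyan'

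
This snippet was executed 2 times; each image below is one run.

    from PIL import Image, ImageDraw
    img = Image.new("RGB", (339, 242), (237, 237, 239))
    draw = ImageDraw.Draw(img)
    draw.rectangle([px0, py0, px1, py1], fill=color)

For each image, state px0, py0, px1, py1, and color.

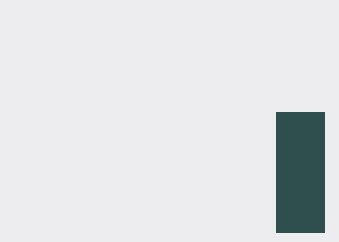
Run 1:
px0 = 276
py0 = 112
px1 = 324
py1 = 232
color = 'darkslategray'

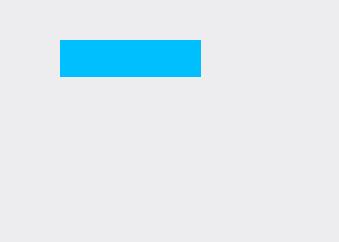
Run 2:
px0 = 60
py0 = 40
px1 = 200
py1 = 76
color = 'deepskyblue'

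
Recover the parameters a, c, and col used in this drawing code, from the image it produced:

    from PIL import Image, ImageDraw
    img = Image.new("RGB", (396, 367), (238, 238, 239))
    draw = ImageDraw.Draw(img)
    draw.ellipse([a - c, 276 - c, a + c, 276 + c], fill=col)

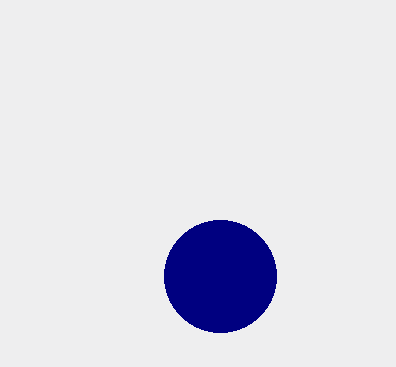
a = 220; c = 56; col = 'navy'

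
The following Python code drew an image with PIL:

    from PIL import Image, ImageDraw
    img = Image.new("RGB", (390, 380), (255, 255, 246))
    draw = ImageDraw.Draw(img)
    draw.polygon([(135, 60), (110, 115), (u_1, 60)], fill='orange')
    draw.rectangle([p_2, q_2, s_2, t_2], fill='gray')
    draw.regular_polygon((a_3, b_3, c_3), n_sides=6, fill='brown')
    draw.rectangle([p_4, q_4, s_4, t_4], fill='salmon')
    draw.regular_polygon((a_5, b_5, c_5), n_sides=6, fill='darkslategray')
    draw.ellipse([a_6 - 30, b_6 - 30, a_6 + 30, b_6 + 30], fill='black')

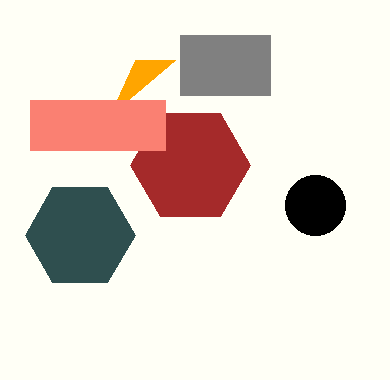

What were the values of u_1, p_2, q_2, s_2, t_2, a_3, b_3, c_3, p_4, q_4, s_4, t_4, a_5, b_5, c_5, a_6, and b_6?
u_1 = 175, p_2 = 180, q_2 = 35, s_2 = 270, t_2 = 95, a_3 = 190, b_3 = 165, c_3 = 60, p_4 = 30, q_4 = 100, s_4 = 165, t_4 = 150, a_5 = 80, b_5 = 235, c_5 = 55, a_6 = 315, b_6 = 205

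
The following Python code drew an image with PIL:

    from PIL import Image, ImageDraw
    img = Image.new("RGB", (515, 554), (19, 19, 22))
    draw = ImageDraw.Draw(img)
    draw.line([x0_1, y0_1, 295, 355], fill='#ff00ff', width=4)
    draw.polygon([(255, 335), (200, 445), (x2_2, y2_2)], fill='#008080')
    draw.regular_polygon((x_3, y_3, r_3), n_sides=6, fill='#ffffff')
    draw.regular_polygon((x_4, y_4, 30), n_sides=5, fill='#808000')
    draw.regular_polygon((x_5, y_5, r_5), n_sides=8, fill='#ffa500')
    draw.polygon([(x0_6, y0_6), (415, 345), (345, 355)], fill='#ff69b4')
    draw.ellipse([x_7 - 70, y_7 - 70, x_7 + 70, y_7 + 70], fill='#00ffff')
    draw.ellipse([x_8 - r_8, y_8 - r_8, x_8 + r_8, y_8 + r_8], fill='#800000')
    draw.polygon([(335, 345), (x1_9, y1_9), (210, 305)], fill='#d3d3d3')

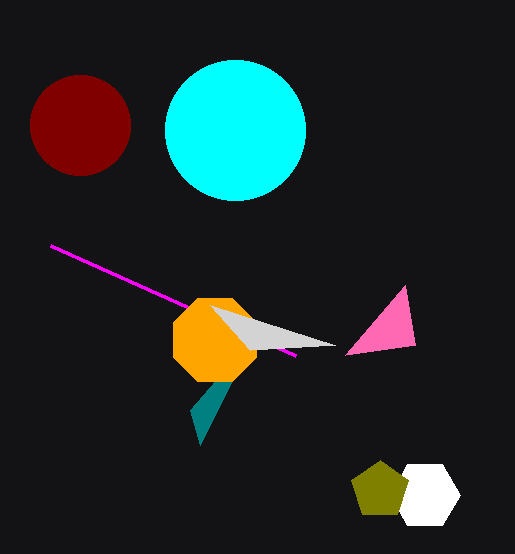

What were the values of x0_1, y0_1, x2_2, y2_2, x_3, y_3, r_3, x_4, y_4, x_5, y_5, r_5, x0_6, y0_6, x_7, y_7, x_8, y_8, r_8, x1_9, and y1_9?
x0_1 = 50, y0_1 = 245, x2_2 = 190, y2_2 = 410, x_3 = 425, y_3 = 495, r_3 = 35, x_4 = 380, y_4 = 490, x_5 = 215, y_5 = 340, r_5 = 45, x0_6 = 405, y0_6 = 285, x_7 = 235, y_7 = 130, x_8 = 80, y_8 = 125, r_8 = 50, x1_9 = 250, y1_9 = 350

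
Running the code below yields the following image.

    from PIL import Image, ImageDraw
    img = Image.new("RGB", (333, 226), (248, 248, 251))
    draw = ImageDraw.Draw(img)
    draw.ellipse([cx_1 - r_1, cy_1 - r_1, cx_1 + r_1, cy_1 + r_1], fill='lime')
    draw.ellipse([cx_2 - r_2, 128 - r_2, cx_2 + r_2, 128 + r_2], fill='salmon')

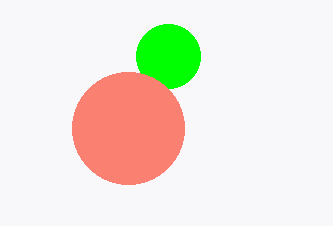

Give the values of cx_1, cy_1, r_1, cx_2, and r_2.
cx_1 = 168
cy_1 = 56
r_1 = 32
cx_2 = 128
r_2 = 56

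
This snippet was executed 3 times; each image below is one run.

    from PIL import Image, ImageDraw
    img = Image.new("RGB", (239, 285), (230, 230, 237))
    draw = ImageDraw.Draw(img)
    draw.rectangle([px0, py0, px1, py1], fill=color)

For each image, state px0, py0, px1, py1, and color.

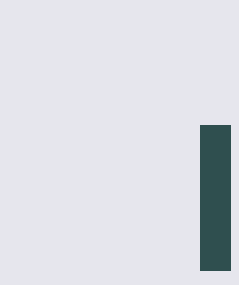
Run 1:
px0 = 200, py0 = 125, px1 = 230, py1 = 270, color = 'darkslategray'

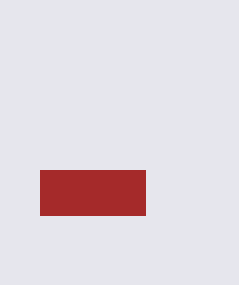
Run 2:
px0 = 40, py0 = 170, px1 = 145, py1 = 215, color = 'brown'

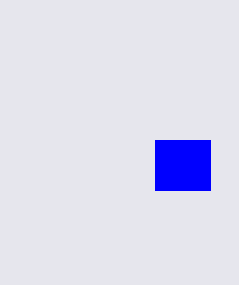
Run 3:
px0 = 155; py0 = 140; px1 = 210; py1 = 190; color = 'blue'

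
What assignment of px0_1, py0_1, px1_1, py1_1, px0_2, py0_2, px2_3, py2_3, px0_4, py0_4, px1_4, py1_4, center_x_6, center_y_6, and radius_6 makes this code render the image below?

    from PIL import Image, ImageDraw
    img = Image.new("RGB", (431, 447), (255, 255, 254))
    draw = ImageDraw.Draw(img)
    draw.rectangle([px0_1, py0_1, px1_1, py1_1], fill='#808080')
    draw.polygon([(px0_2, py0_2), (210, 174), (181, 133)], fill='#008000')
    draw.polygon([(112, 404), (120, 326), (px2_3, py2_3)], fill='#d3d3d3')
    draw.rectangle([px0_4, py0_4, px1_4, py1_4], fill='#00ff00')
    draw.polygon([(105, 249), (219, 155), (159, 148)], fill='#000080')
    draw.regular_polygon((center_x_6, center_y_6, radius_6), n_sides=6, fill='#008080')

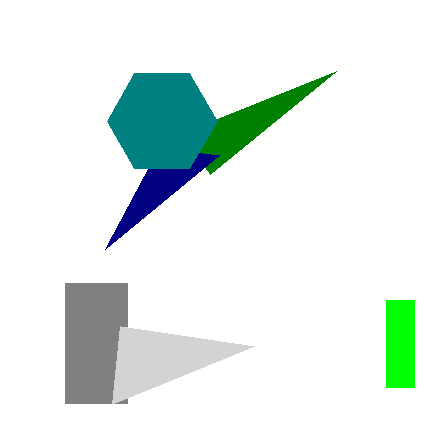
px0_1 = 65, py0_1 = 283, px1_1 = 127, py1_1 = 403, px0_2 = 336, py0_2 = 71, px2_3 = 254, py2_3 = 346, px0_4 = 386, py0_4 = 300, px1_4 = 414, py1_4 = 387, center_x_6 = 162, center_y_6 = 121, radius_6 = 55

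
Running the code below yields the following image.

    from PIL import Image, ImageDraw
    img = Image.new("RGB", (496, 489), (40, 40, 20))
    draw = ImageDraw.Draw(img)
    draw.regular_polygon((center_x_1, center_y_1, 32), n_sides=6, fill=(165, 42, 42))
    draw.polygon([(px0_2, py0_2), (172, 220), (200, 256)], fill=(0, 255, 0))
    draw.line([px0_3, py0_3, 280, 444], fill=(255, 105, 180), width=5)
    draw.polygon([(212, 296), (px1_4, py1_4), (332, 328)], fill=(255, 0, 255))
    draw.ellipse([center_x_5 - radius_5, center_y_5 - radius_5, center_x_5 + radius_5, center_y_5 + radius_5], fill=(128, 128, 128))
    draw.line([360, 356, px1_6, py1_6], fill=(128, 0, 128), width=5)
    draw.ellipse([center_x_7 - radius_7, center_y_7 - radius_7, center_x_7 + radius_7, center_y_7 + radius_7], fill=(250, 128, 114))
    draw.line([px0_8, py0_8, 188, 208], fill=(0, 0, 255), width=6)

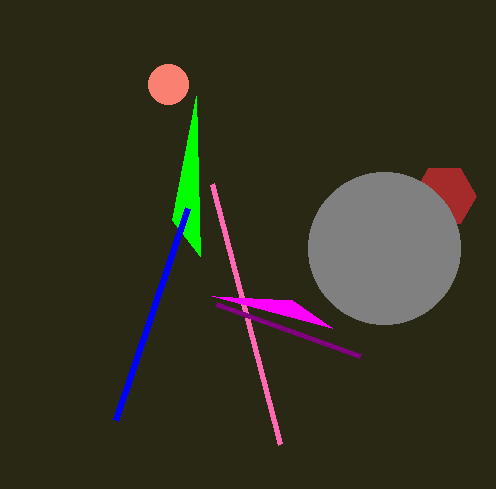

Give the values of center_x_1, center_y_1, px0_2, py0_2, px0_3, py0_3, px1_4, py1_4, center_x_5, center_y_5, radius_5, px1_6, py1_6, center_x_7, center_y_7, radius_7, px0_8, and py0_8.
center_x_1 = 444; center_y_1 = 196; px0_2 = 196; py0_2 = 96; px0_3 = 212; py0_3 = 184; px1_4 = 292; py1_4 = 300; center_x_5 = 384; center_y_5 = 248; radius_5 = 76; px1_6 = 216; py1_6 = 304; center_x_7 = 168; center_y_7 = 84; radius_7 = 20; px0_8 = 116; py0_8 = 420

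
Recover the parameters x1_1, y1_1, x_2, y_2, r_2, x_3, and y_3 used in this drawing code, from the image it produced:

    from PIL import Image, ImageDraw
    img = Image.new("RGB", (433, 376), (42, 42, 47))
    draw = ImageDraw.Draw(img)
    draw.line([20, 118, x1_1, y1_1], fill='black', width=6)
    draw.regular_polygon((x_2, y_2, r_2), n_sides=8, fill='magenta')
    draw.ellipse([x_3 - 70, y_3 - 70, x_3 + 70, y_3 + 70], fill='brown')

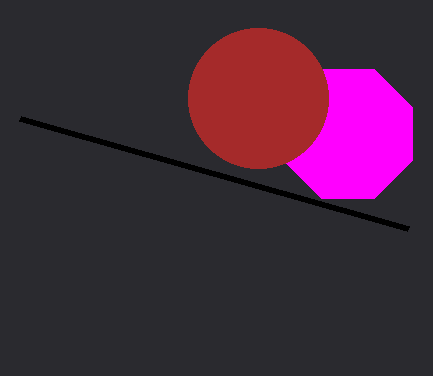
x1_1 = 408, y1_1 = 228, x_2 = 348, y_2 = 134, r_2 = 70, x_3 = 258, y_3 = 98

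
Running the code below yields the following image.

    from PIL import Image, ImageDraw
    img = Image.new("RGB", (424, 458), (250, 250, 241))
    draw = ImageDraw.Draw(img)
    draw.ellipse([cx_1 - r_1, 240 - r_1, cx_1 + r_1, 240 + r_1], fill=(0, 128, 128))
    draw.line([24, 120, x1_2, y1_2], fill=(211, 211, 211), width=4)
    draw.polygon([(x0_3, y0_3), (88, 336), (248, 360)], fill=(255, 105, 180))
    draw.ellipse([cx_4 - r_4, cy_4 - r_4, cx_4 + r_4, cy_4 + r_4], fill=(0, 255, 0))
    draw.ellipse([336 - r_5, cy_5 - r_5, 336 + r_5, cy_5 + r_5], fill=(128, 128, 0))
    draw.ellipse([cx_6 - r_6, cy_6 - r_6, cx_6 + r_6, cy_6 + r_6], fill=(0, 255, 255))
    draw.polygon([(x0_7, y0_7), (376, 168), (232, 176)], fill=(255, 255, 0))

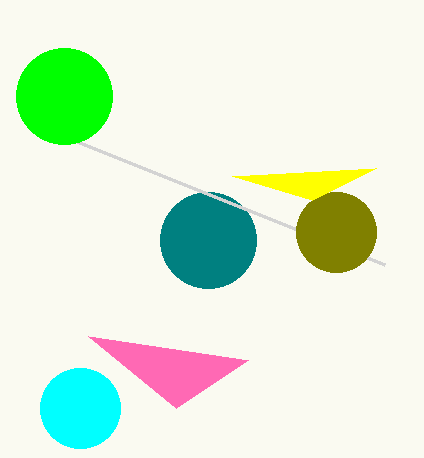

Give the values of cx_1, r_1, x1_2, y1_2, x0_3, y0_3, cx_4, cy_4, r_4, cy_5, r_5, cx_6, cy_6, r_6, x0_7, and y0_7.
cx_1 = 208
r_1 = 48
x1_2 = 384
y1_2 = 264
x0_3 = 176
y0_3 = 408
cx_4 = 64
cy_4 = 96
r_4 = 48
cy_5 = 232
r_5 = 40
cx_6 = 80
cy_6 = 408
r_6 = 40
x0_7 = 312
y0_7 = 200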